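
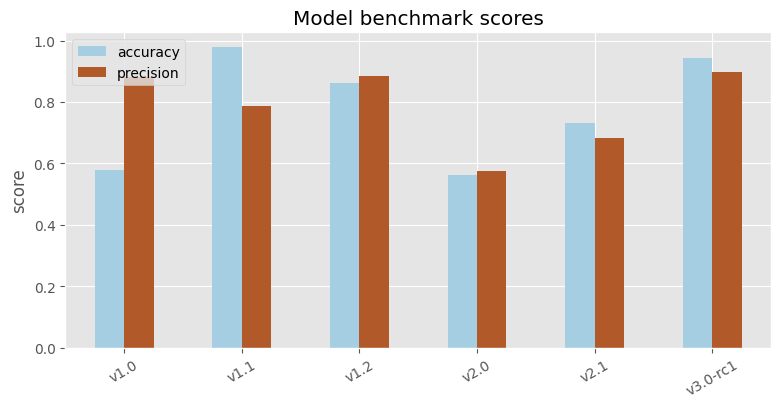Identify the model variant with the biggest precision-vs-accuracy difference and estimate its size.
v1.0, ≈ 0.3

v1.0: precision ≈ 0.9, accuracy ≈ 0.6 → gap ≈ 0.3. Next-largest (v1.1) is only ≈ 0.2.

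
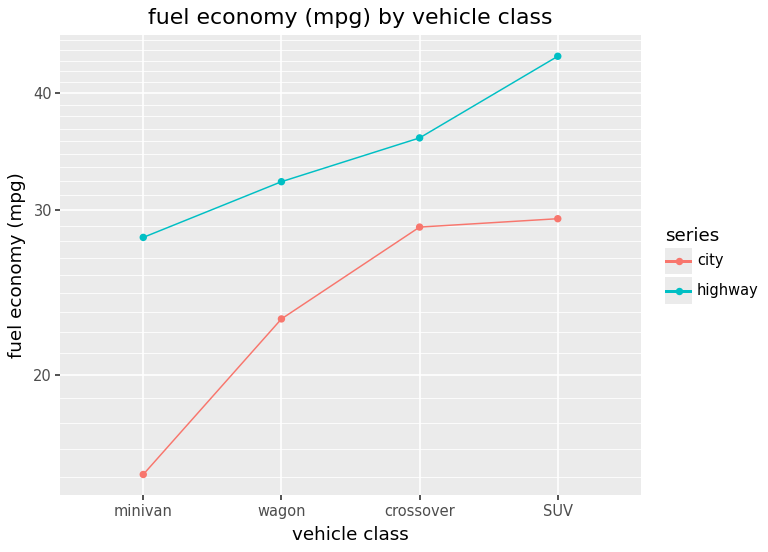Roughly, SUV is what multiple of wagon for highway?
SUV ≈ 45, wagon ≈ 30; 45/30 ≈ 1.5.

≈ 1.5×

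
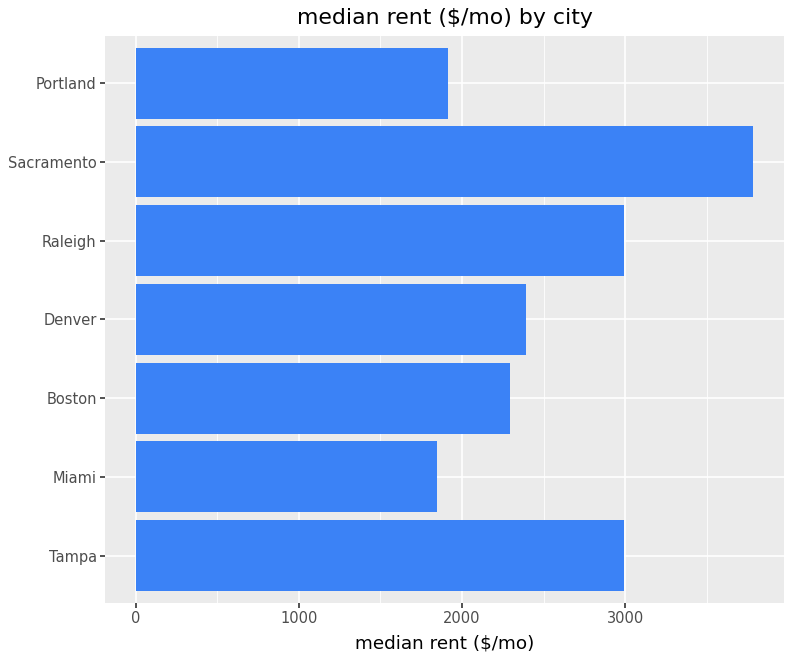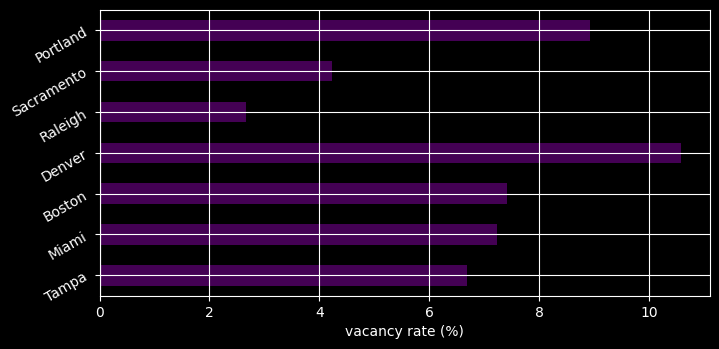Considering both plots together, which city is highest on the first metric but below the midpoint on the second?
Sacramento

Chart 2 median vacancy rate (%) ≈ 7; below-median cities: Tampa, Raleigh, Sacramento. Among those, Sacramento has the highest median rent ($/mo) (≈ 4000).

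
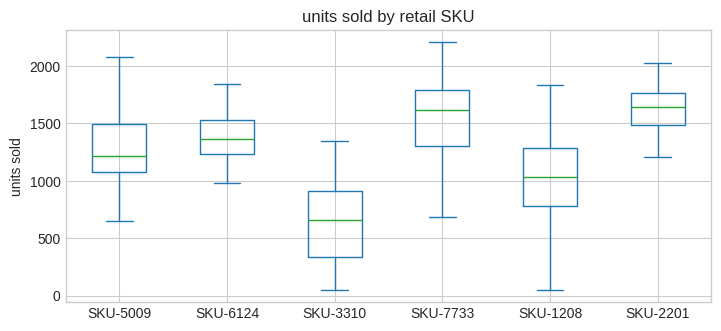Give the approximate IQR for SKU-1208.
Q3 ≈ 1300, Q1 ≈ 800; IQR ≈ 500.

≈ 500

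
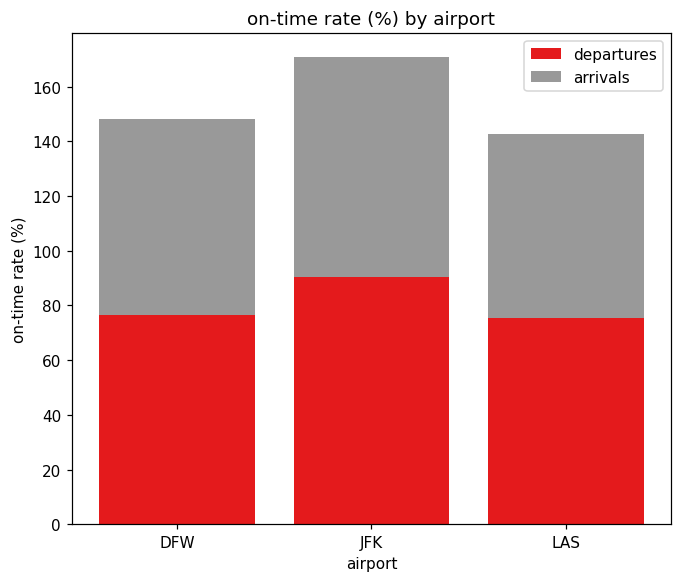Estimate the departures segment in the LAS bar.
≈ 80

departures top ≈ 80, bottom ≈ 0; segment ≈ 80.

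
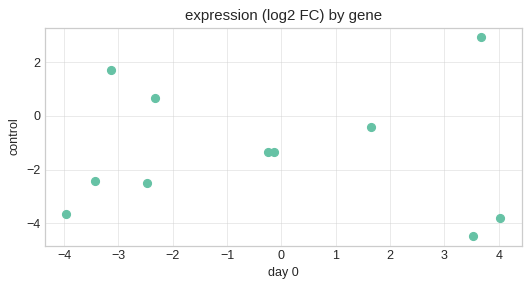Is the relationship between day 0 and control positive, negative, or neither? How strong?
Points are roughly uncorrelated; weak (|r| ≈ 0.0).

no clear correlation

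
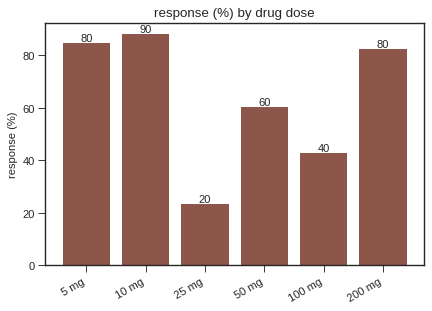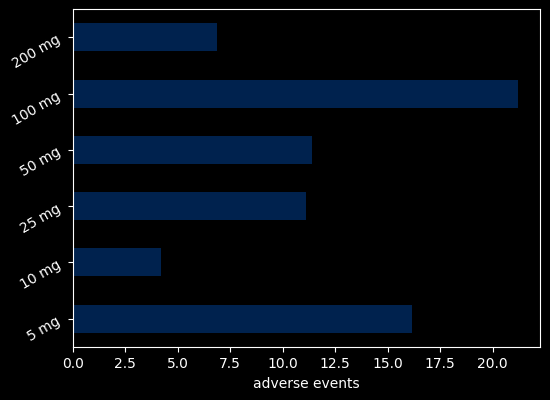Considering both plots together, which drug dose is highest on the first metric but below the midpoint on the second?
10 mg

Chart 2 median adverse events ≈ 12; below-median drug doses: 10 mg, 25 mg, 200 mg. Among those, 10 mg has the highest response (%) (≈ 90).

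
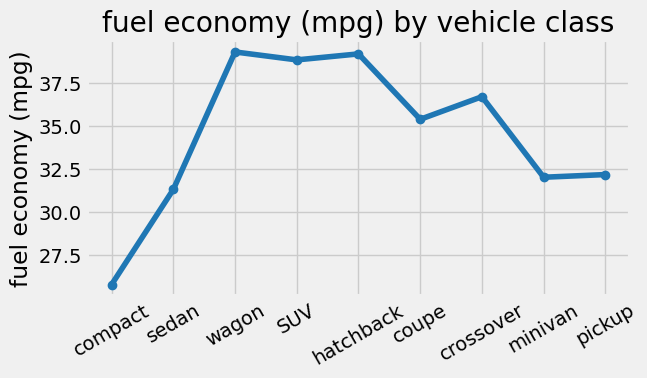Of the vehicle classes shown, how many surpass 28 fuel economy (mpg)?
Above 28: sedan, wagon, SUV, hatchback, coupe, crossover, minivan, pickup.

8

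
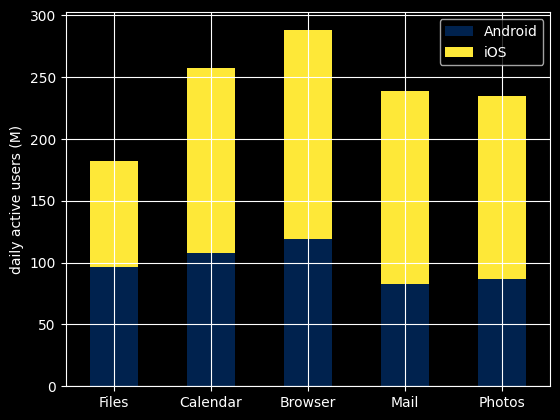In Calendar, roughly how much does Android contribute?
Android top ≈ 100, bottom ≈ 0; segment ≈ 100.

≈ 100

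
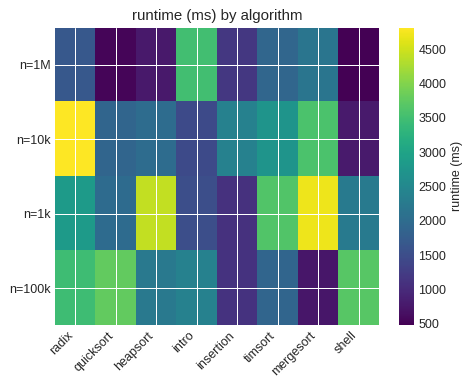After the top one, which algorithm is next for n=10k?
Top 3 for n=10k: radix ≈ 5000, mergesort ≈ 3500, timsort ≈ 2500.

mergesort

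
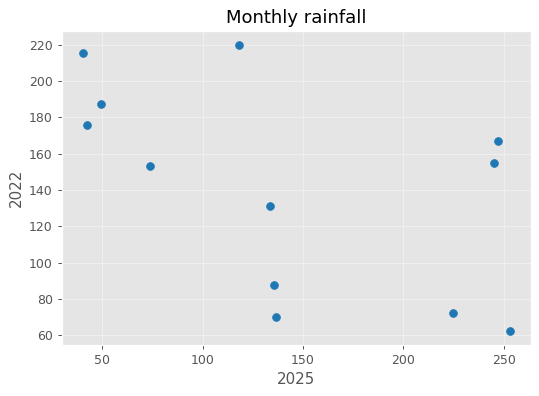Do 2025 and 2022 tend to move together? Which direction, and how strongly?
negative, moderate

Points are negatively correlated; moderate (|r| ≈ 0.5).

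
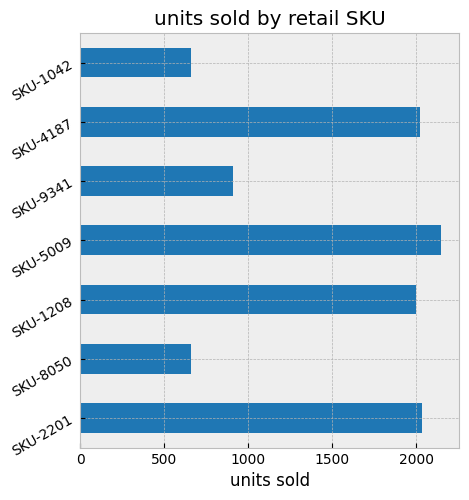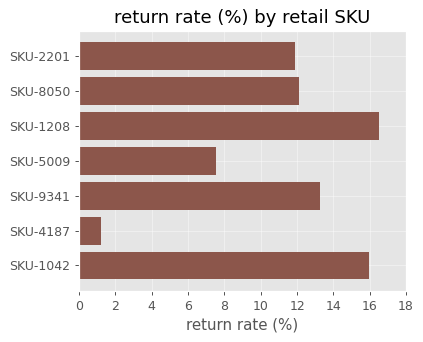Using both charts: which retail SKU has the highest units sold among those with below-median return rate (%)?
SKU-5009

Chart 2 median return rate (%) ≈ 12; below-median retail SKUs: SKU-2201, SKU-5009, SKU-4187. Among those, SKU-5009 has the highest units sold (≈ 2200).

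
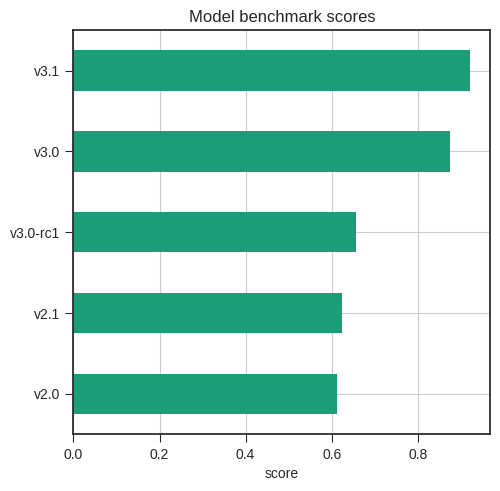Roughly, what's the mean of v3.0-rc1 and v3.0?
≈ 0.8

(0.7 + 0.9) / 2 ≈ 0.8.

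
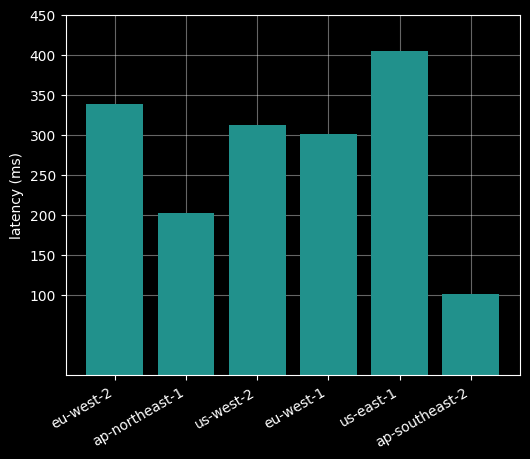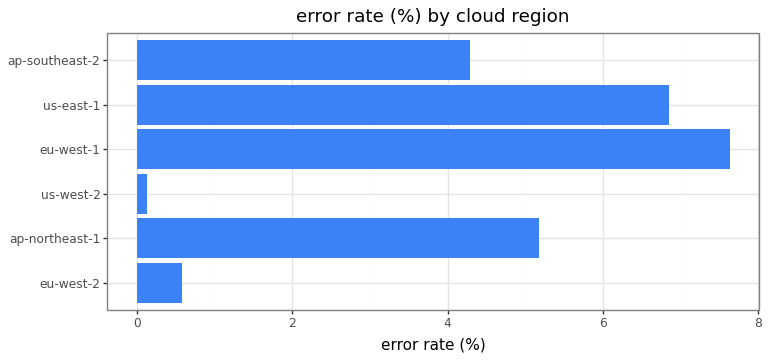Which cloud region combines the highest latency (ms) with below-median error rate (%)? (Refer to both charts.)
eu-west-2

Chart 2 median error rate (%) ≈ 5; below-median cloud regions: eu-west-2, us-west-2, ap-southeast-2. Among those, eu-west-2 has the highest latency (ms) (≈ 350).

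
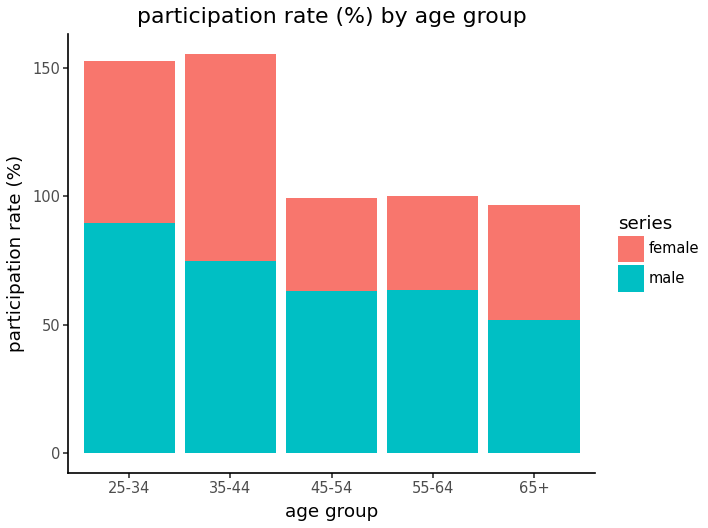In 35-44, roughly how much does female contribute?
≈ 80

female top ≈ 160, bottom ≈ 80; segment ≈ 80.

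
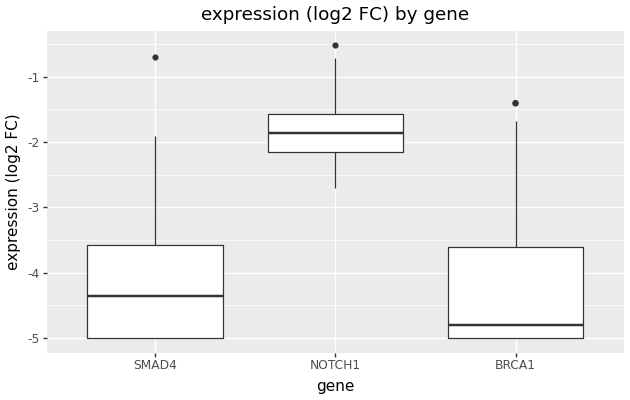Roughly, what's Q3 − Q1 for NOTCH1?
Q3 ≈ -1.5, Q1 ≈ -2.0; IQR ≈ 0.5.

≈ 0.5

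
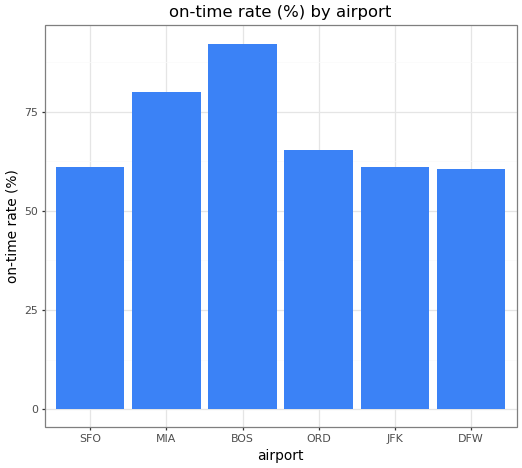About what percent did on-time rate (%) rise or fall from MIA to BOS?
≈ +12.5%

MIA ≈ 80, BOS ≈ 90; (90 − 80) / 80 ≈ +12.5%.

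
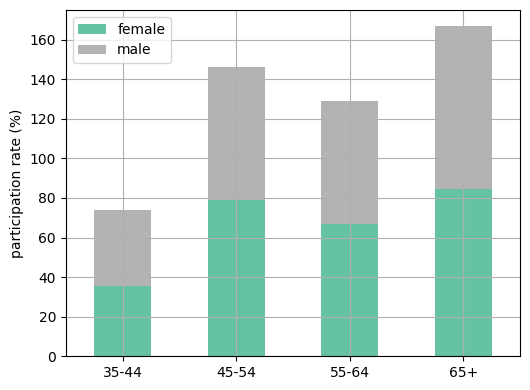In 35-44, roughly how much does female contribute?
≈ 40

female top ≈ 40, bottom ≈ 0; segment ≈ 40.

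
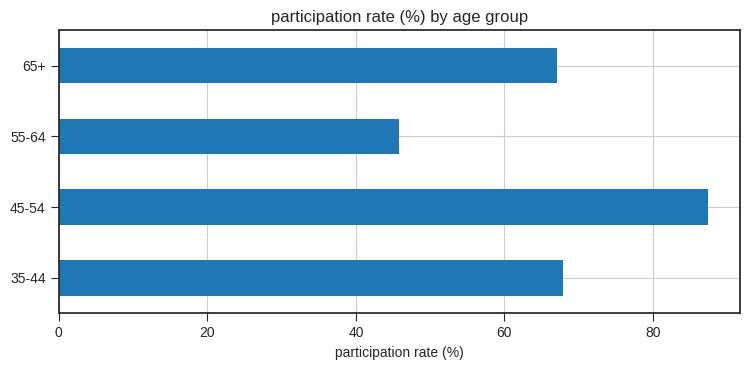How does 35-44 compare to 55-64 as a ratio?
35-44 ≈ 70, 55-64 ≈ 50; 70/50 ≈ 1.4.

≈ 1.4×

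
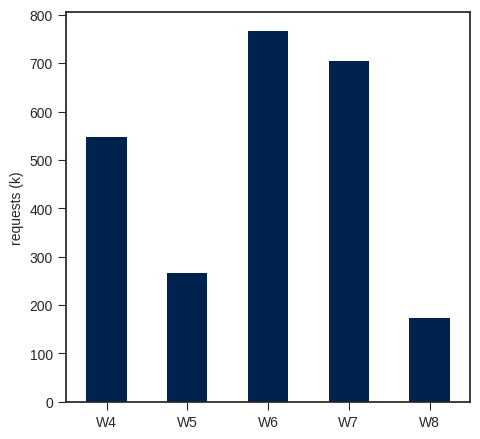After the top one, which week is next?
Top 3: W6 ≈ 800, W7 ≈ 700, W4 ≈ 500.

W7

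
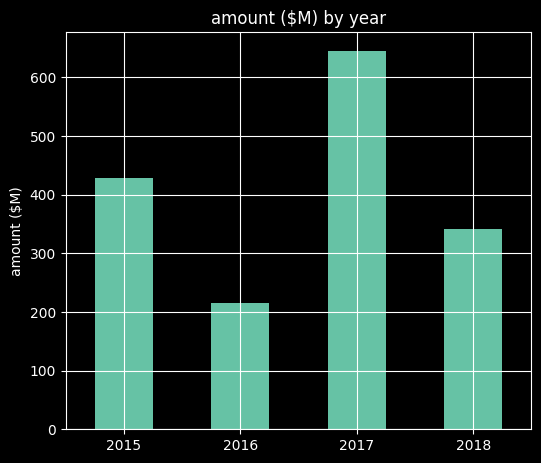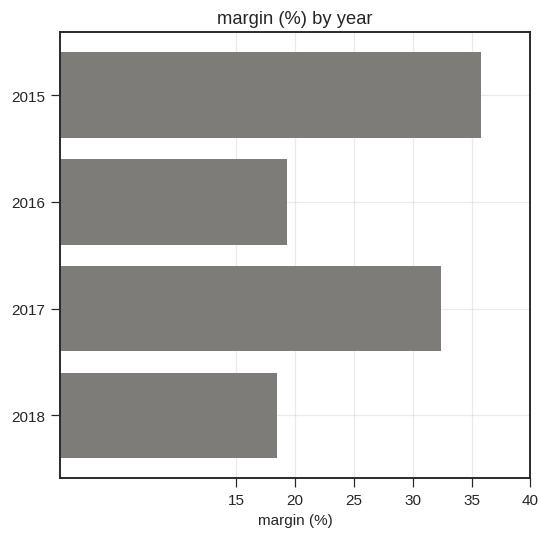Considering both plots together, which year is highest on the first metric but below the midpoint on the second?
Chart 2 median margin (%) ≈ 25; below-median years: 2016, 2018. Among those, 2018 has the highest amount ($M) (≈ 300).

2018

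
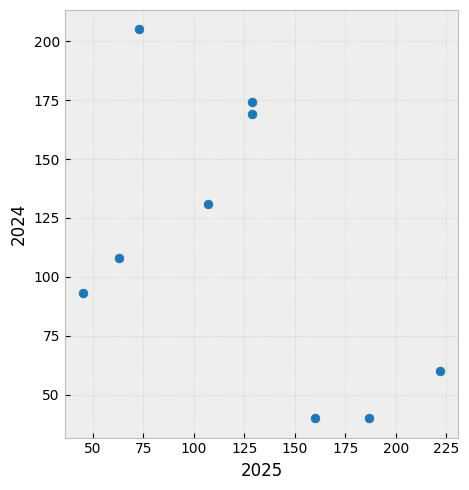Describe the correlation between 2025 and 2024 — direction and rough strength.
negative, moderate

Points are negatively correlated; moderate (|r| ≈ 0.5).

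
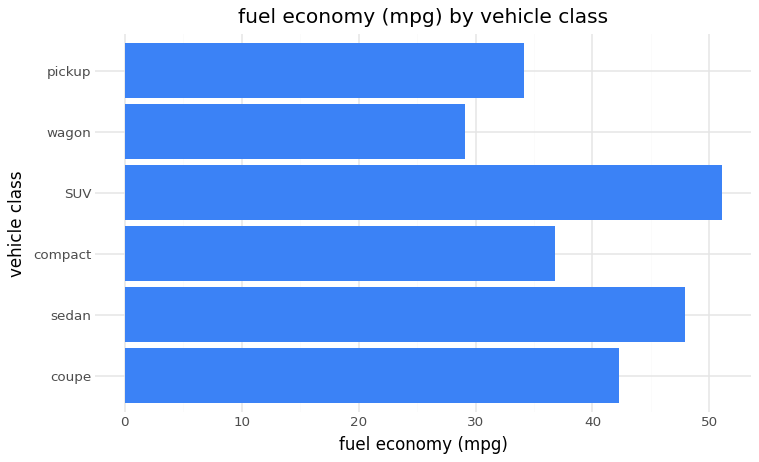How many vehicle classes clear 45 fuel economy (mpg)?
2

Above 45: sedan, SUV.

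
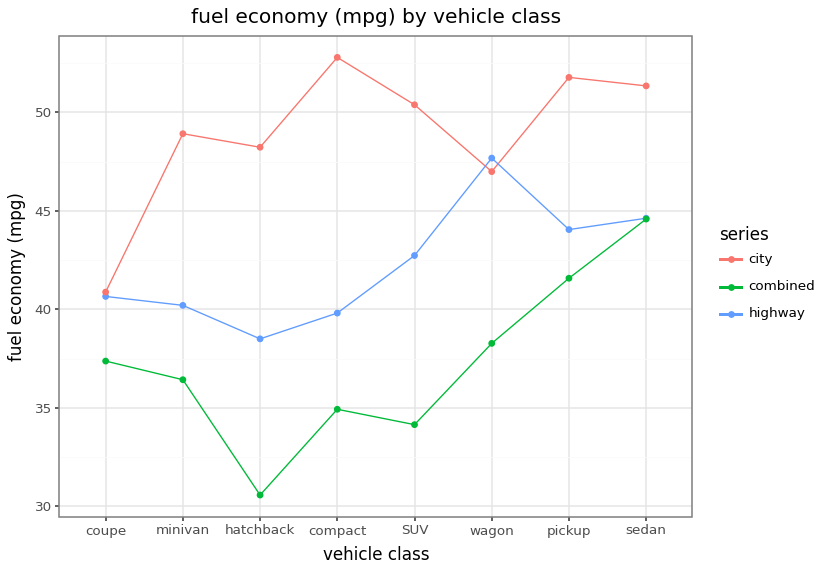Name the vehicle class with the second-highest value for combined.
Top 3 for combined: sedan ≈ 44, pickup ≈ 42, wagon ≈ 38.

pickup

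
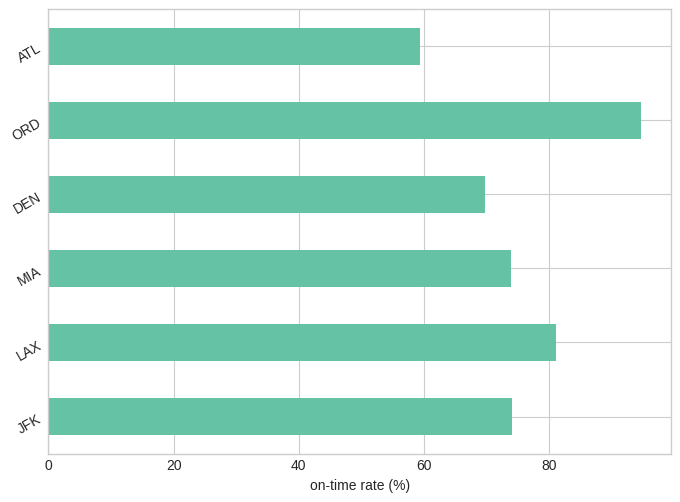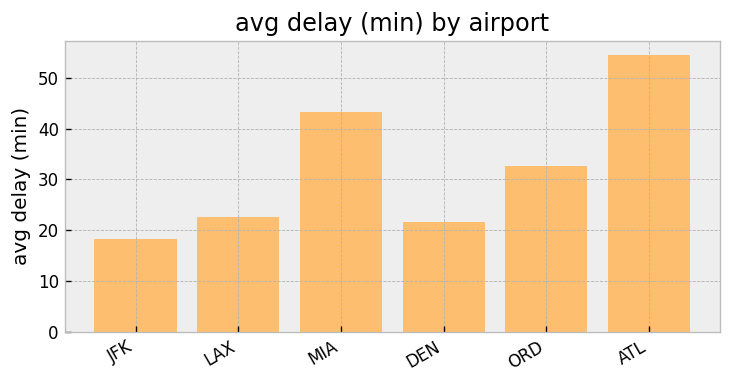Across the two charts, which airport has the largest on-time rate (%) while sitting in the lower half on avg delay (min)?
LAX

Chart 2 median avg delay (min) ≈ 30; below-median airports: JFK, LAX, DEN. Among those, LAX has the highest on-time rate (%) (≈ 80).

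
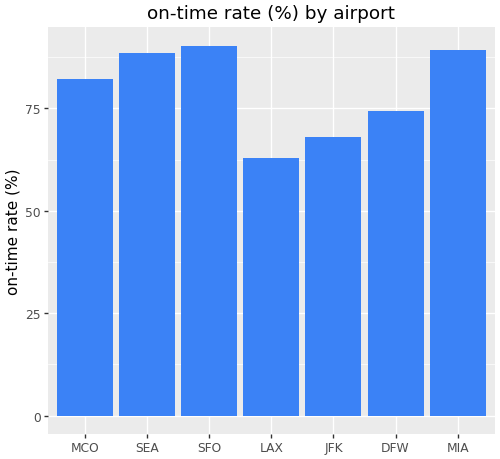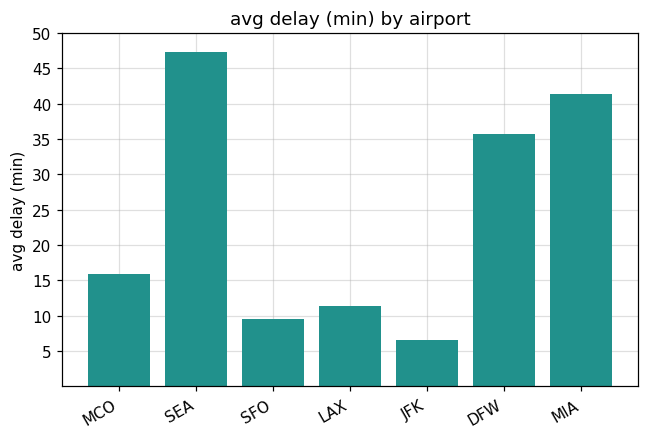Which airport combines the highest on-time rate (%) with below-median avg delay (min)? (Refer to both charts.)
SFO

Chart 2 median avg delay (min) ≈ 15; below-median airports: SFO, LAX, JFK. Among those, SFO has the highest on-time rate (%) (≈ 90).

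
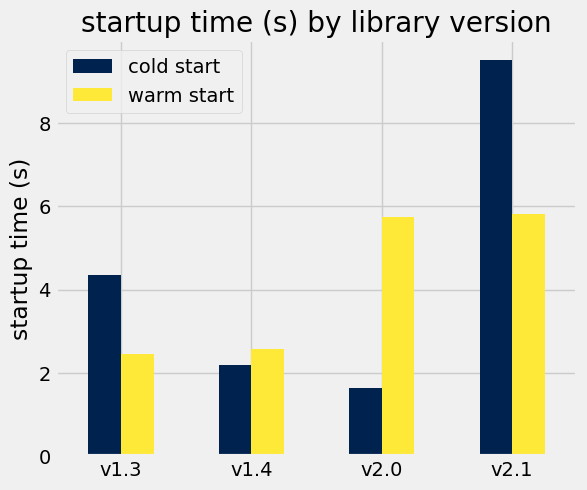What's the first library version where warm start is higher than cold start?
v1.4

v1.3: warm start ≈ 2 vs cold start ≈ 4 (not yet); v1.4: warm start ≈ 3 vs cold start ≈ 2 (first crossover).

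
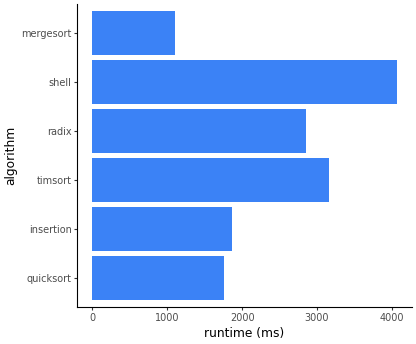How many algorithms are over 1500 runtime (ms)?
Above 1500: quicksort, insertion, timsort, radix, shell.

5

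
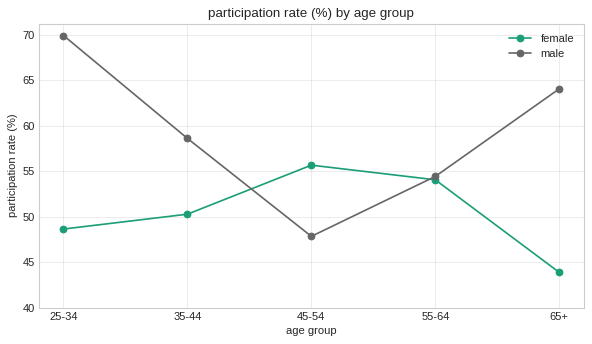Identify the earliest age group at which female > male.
45-54

35-44: female ≈ 50 vs male ≈ 60 (not yet); 45-54: female ≈ 55 vs male ≈ 50 (first crossover).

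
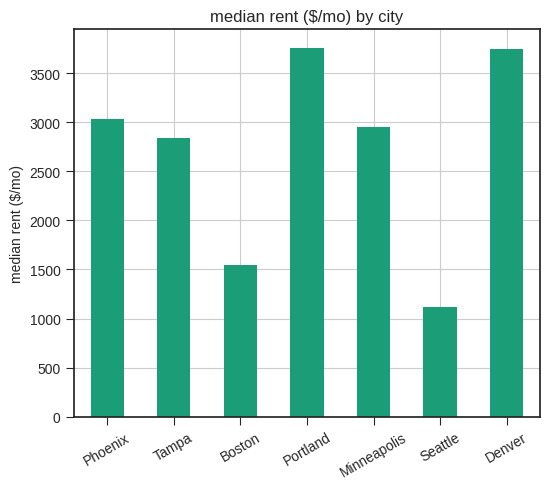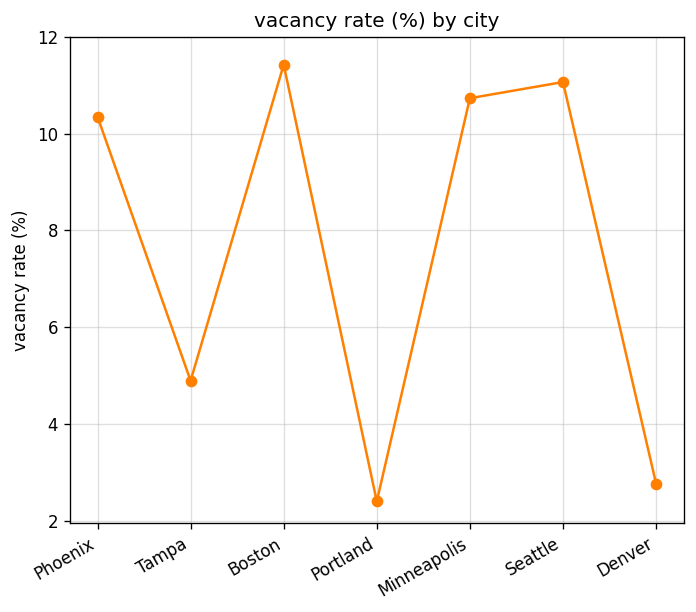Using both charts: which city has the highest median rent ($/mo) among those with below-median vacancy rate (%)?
Portland

Chart 2 median vacancy rate (%) ≈ 10; below-median cities: Tampa, Portland, Denver. Among those, Portland has the highest median rent ($/mo) (≈ 4000).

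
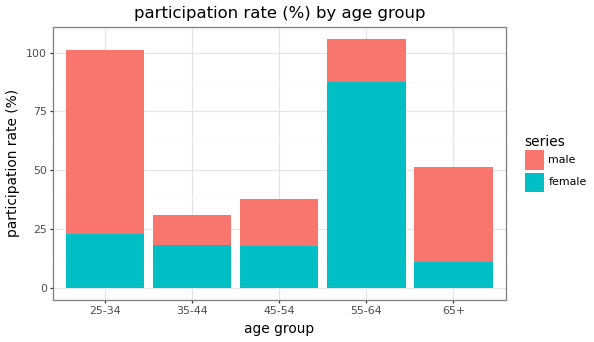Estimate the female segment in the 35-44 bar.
≈ 20

female top ≈ 20, bottom ≈ 0; segment ≈ 20.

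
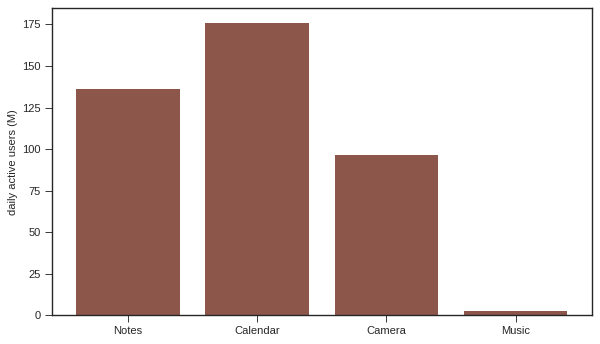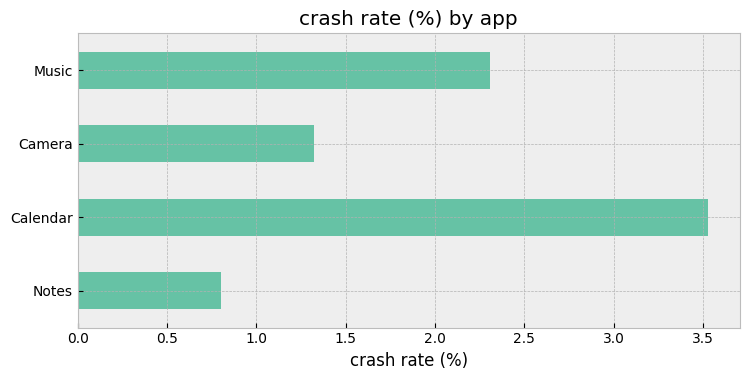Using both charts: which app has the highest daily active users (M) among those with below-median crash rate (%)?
Chart 2 median crash rate (%) ≈ 2; below-median apps: Notes, Camera. Among those, Notes has the highest daily active users (M) (≈ 140).

Notes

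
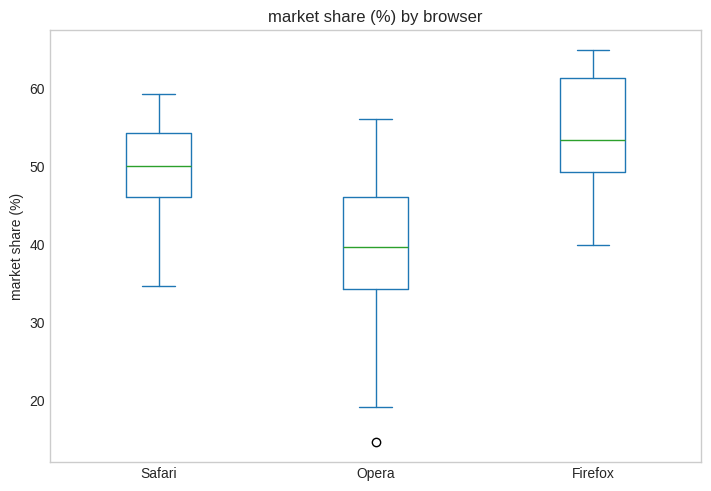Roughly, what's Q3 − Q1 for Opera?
Q3 ≈ 46, Q1 ≈ 34; IQR ≈ 12.

≈ 12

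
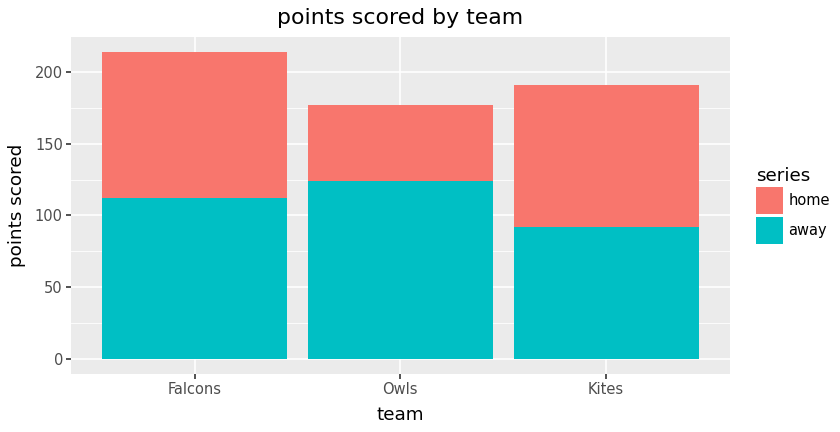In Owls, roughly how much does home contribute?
≈ 60

home top ≈ 180, bottom ≈ 120; segment ≈ 60.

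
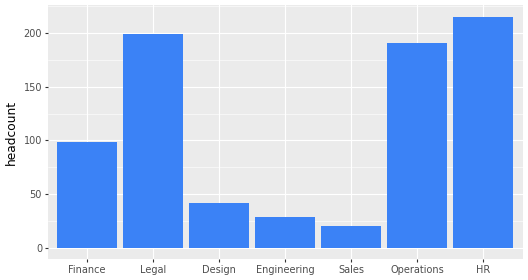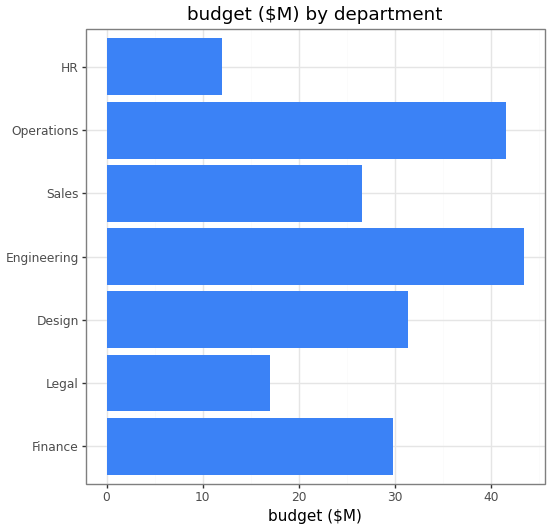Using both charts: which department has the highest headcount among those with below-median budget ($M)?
HR

Chart 2 median budget ($M) ≈ 30; below-median departments: Legal, Sales, HR. Among those, HR has the highest headcount (≈ 220).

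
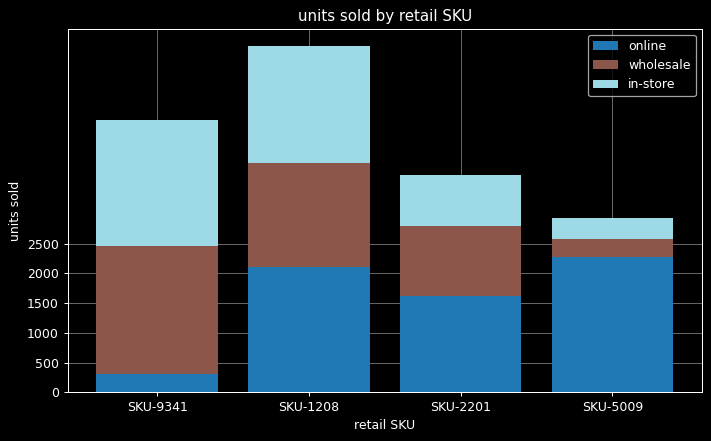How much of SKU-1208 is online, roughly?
≈ 2000

online top ≈ 2000, bottom ≈ 0; segment ≈ 2000.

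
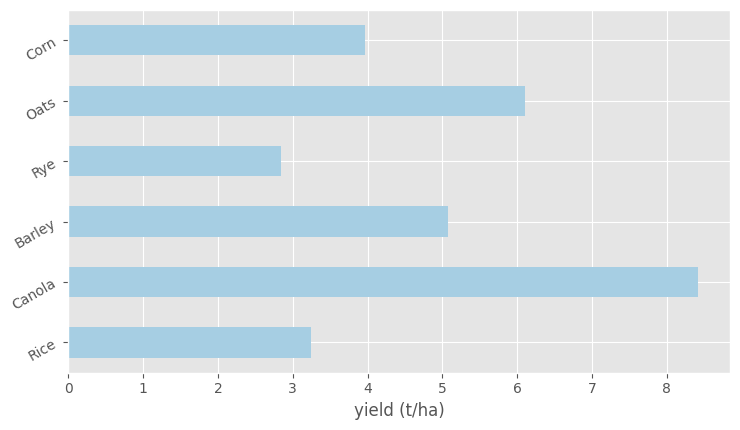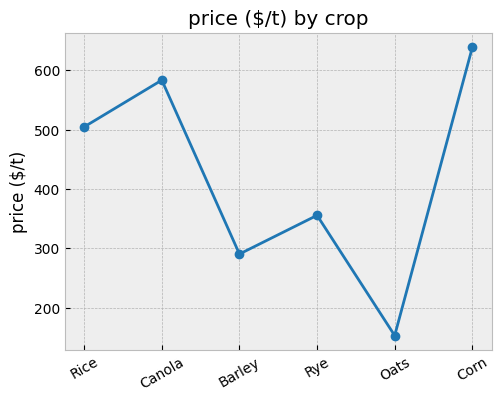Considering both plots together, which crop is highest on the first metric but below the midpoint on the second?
Chart 2 median price ($/t) ≈ 400; below-median crops: Barley, Rye, Oats. Among those, Oats has the highest yield (t/ha) (≈ 6).

Oats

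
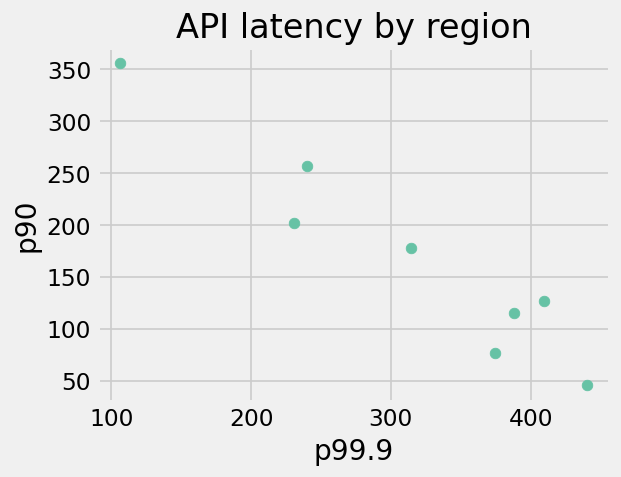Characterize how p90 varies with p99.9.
negative, strong

Points are negatively correlated; strong (|r| ≈ 1.0).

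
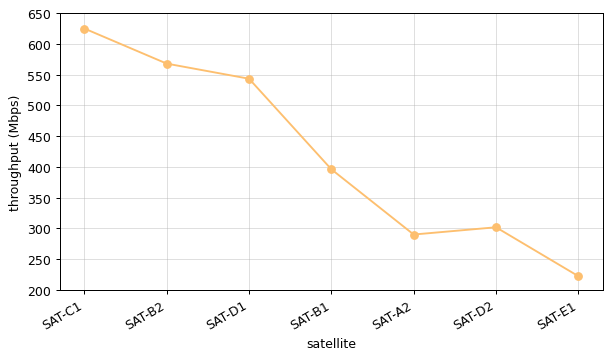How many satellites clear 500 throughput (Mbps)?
Above 500: SAT-C1, SAT-B2, SAT-D1.

3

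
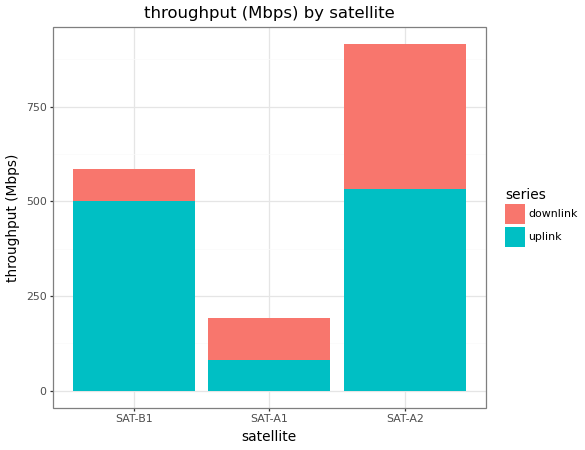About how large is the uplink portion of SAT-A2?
≈ 500

uplink top ≈ 500, bottom ≈ 0; segment ≈ 500.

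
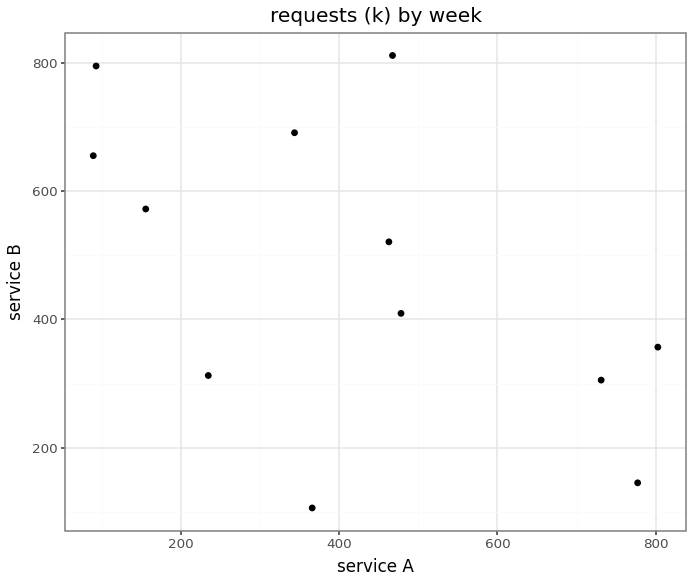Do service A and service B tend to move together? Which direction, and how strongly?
negative, moderate

Points are negatively correlated; moderate (|r| ≈ 0.5).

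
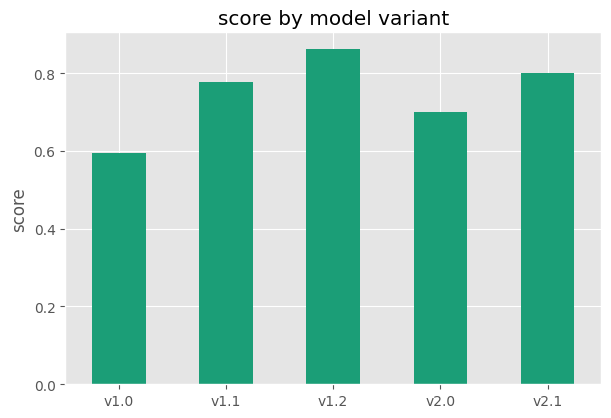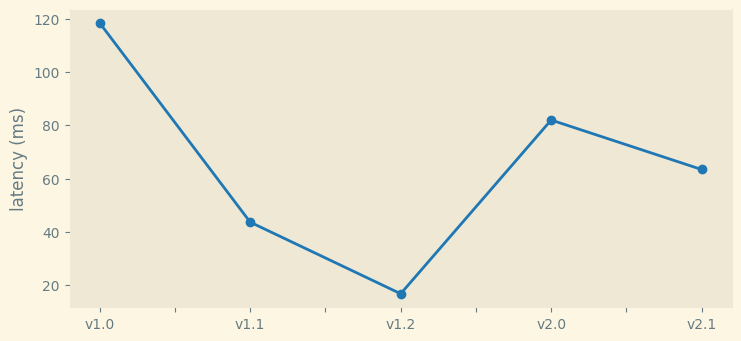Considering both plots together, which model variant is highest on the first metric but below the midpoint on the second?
Chart 2 median latency (ms) ≈ 60; below-median model variants: v1.1, v1.2. Among those, v1.2 has the highest score (≈ 0.9).

v1.2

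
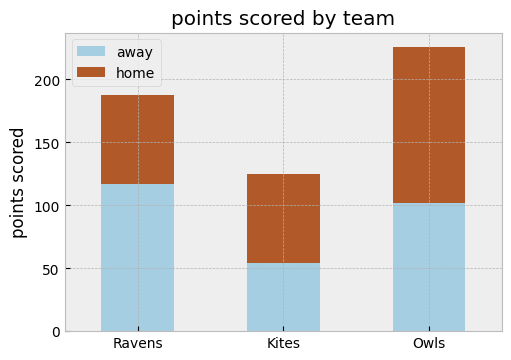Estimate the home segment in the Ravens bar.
≈ 60

home top ≈ 180, bottom ≈ 120; segment ≈ 60.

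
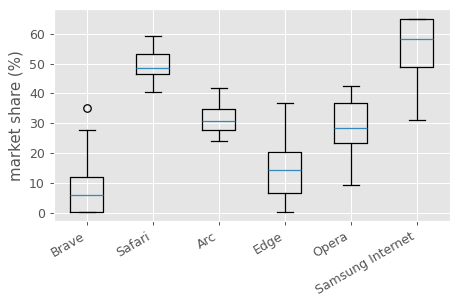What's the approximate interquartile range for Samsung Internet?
Q3 ≈ 65, Q1 ≈ 50; IQR ≈ 15.

≈ 15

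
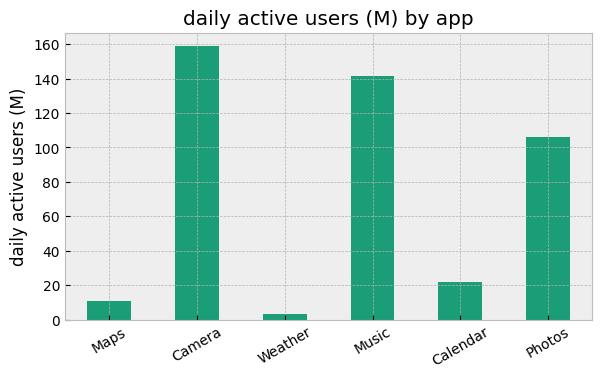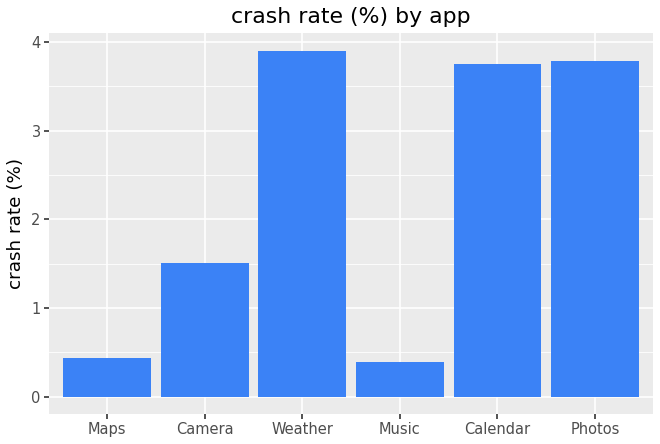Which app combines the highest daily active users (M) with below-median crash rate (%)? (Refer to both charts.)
Camera

Chart 2 median crash rate (%) ≈ 2.5; below-median apps: Maps, Camera, Music. Among those, Camera has the highest daily active users (M) (≈ 160).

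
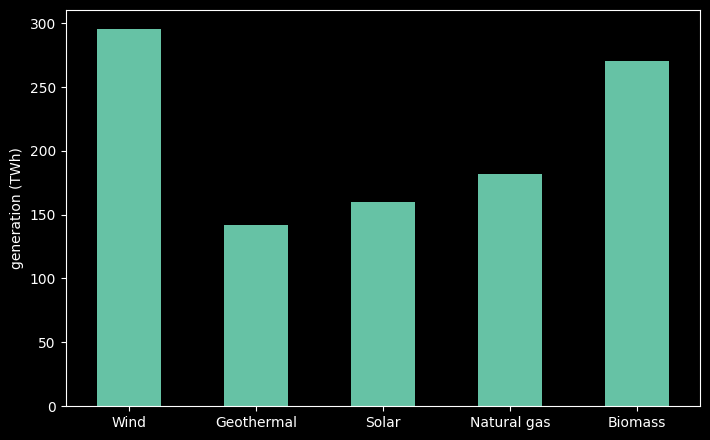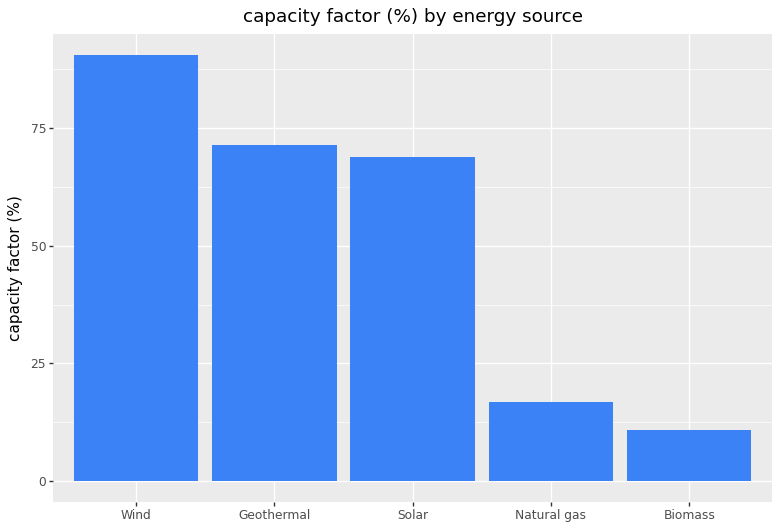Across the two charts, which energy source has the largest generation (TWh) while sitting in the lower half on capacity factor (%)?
Biomass

Chart 2 median capacity factor (%) ≈ 70; below-median energy sources: Natural gas, Biomass. Among those, Biomass has the highest generation (TWh) (≈ 250).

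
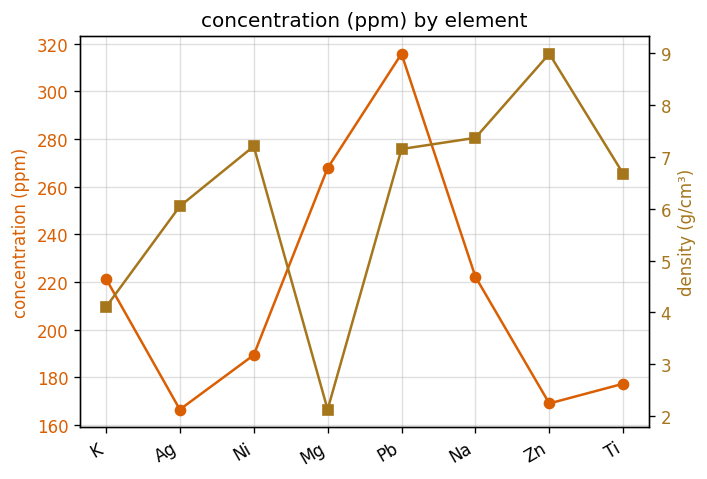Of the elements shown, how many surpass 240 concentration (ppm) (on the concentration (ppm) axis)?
Above 240: Mg, Pb.

2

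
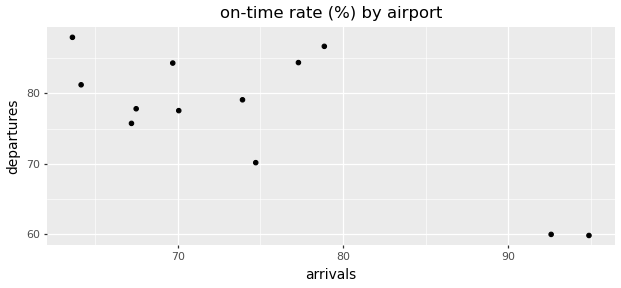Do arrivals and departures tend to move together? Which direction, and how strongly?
Points are negatively correlated; strong (|r| ≈ 0.8).

negative, strong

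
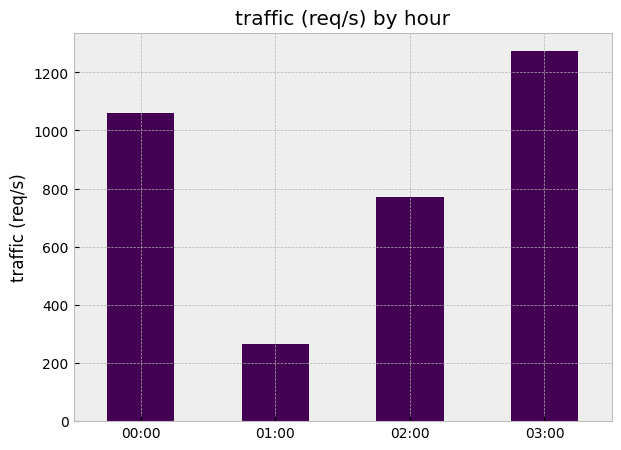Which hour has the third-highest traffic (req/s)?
02:00

Top 4: 03:00 ≈ 1200, 00:00 ≈ 1000, 02:00 ≈ 800, 01:00 ≈ 200.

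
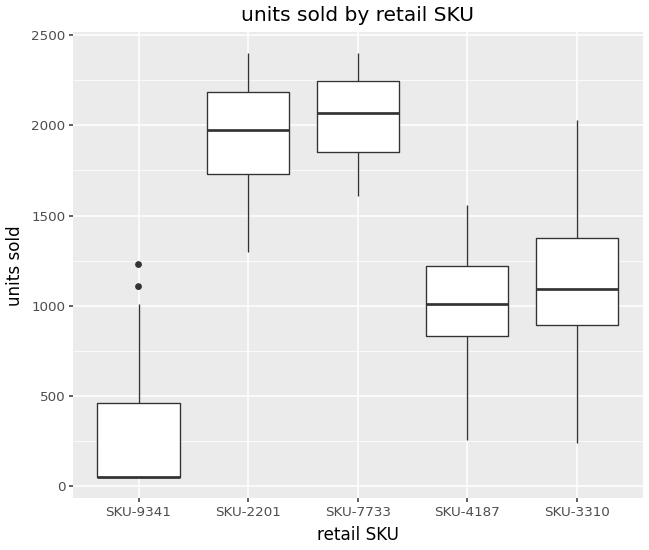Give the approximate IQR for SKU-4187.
Q3 ≈ 1200, Q1 ≈ 800; IQR ≈ 400.

≈ 400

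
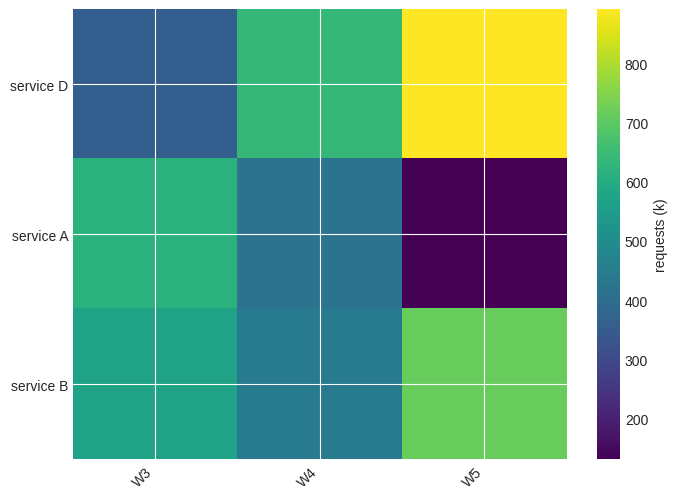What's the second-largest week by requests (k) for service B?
Top 3 for service B: W5 ≈ 700, W3 ≈ 600, W4 ≈ 400.

W3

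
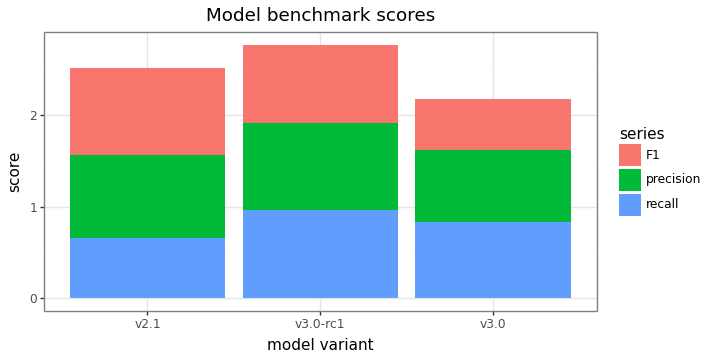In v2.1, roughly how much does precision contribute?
precision top ≈ 1.5, bottom ≈ 0.5; segment ≈ 1.0.

≈ 1.0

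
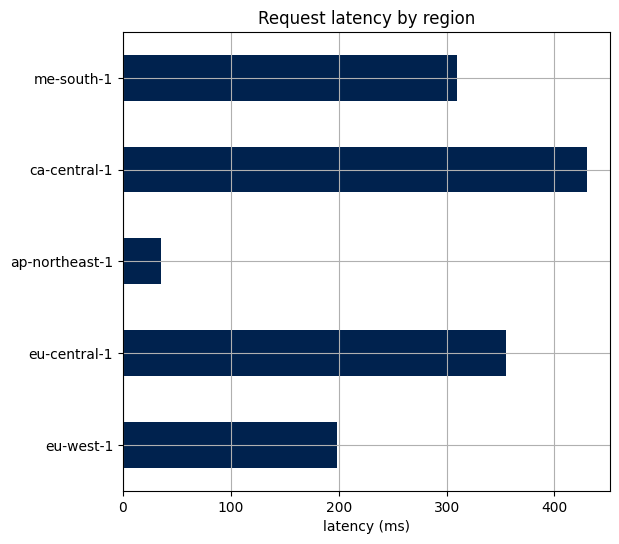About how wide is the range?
Max ca-central-1 ≈ 450, min ap-northeast-1 ≈ 50; range ≈ 400.

≈ 400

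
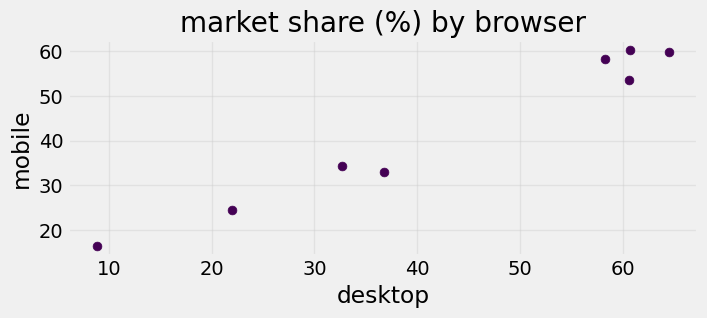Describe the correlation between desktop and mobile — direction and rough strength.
positive, strong

Points are positively correlated; strong (|r| ≈ 1.0).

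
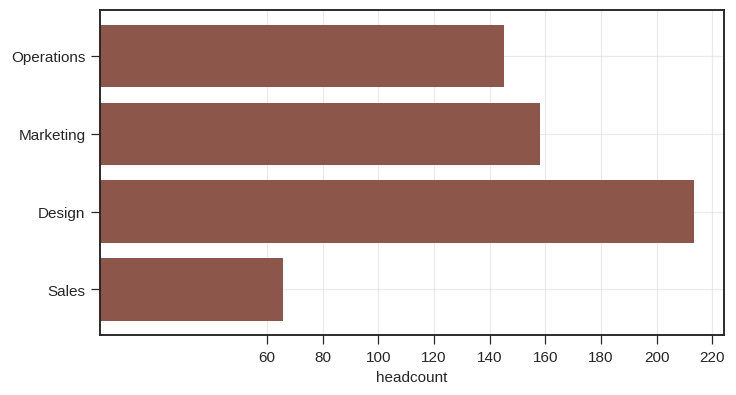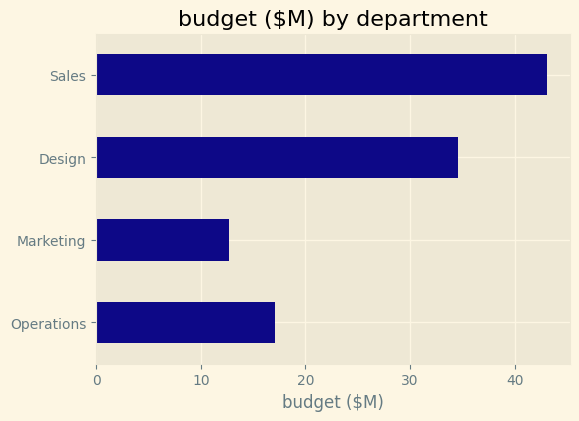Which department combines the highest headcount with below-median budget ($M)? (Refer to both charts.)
Marketing

Chart 2 median budget ($M) ≈ 25; below-median departments: Operations, Marketing. Among those, Marketing has the highest headcount (≈ 160).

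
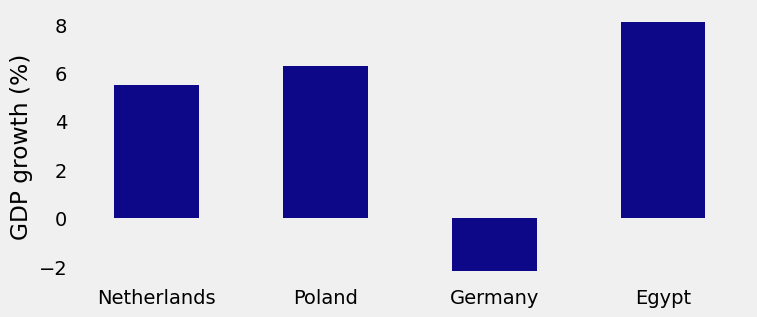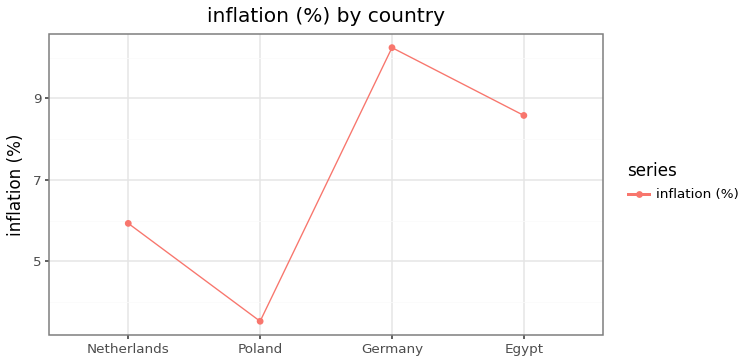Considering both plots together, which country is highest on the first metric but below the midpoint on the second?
Poland

Chart 2 median inflation (%) ≈ 7; below-median countries: Netherlands, Poland. Among those, Poland has the highest GDP growth (%) (≈ 6).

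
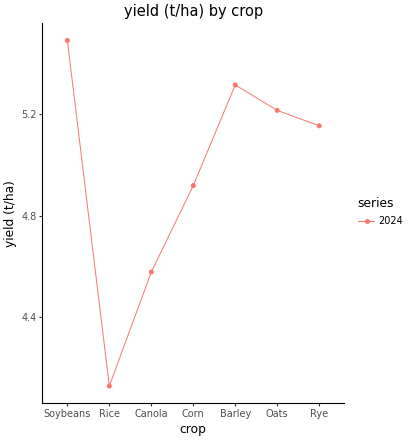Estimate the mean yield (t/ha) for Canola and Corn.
(4.6 + 5.0) / 2 ≈ 4.8.

≈ 4.8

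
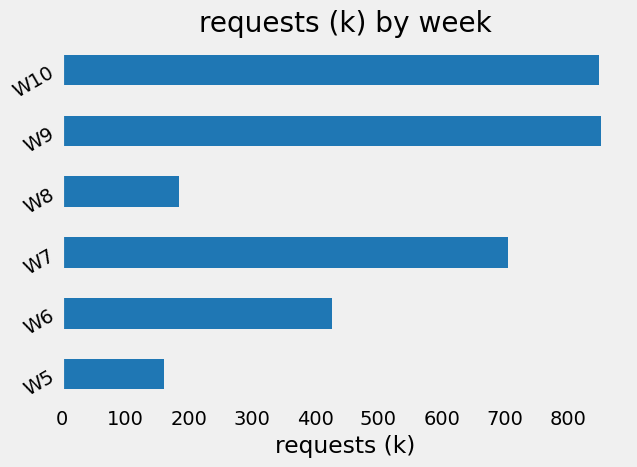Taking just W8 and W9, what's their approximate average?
(200 + 900) / 2 ≈ 550.

≈ 550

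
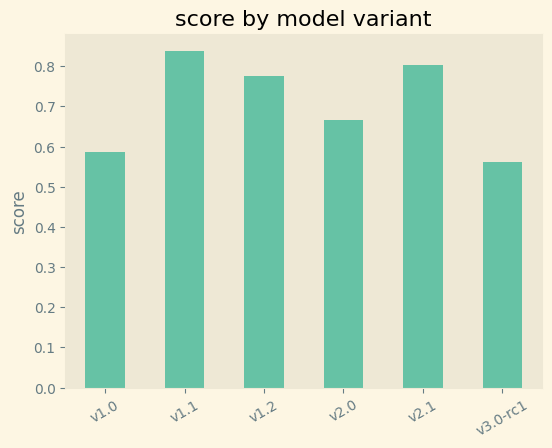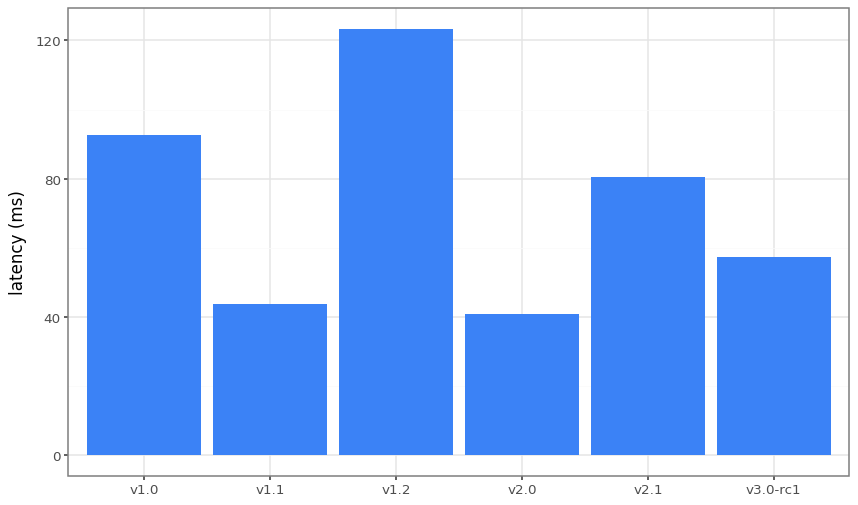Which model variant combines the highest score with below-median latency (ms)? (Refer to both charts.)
v1.1

Chart 2 median latency (ms) ≈ 60; below-median model variants: v1.1, v2.0, v3.0-rc1. Among those, v1.1 has the highest score (≈ 0.8).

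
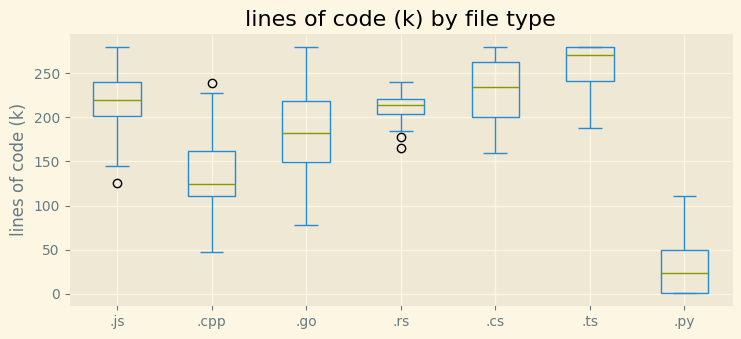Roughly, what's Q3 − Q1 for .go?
≈ 75

Q3 ≈ 225, Q1 ≈ 150; IQR ≈ 75.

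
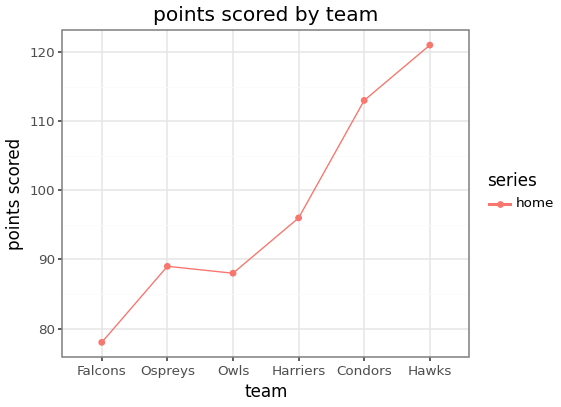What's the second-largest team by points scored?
Condors

Top 3: Hawks ≈ 120, Condors ≈ 115, Harriers ≈ 95.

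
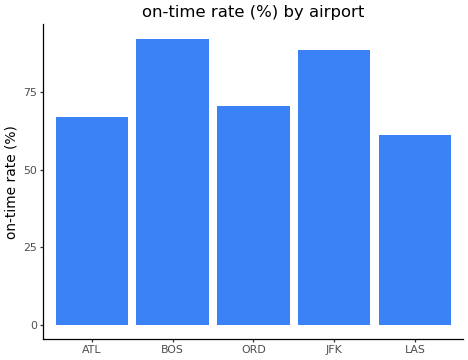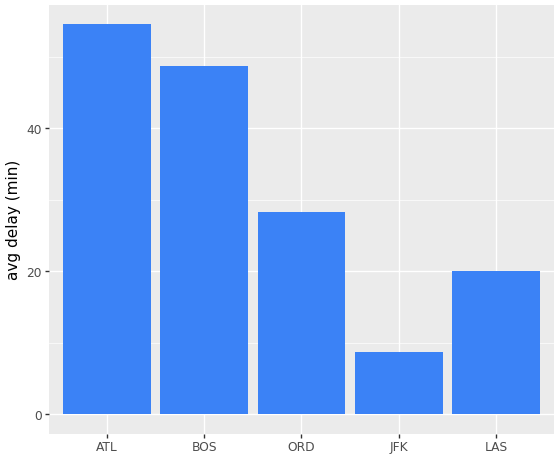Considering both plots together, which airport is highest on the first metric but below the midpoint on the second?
Chart 2 median avg delay (min) ≈ 30; below-median airports: JFK, LAS. Among those, JFK has the highest on-time rate (%) (≈ 90).

JFK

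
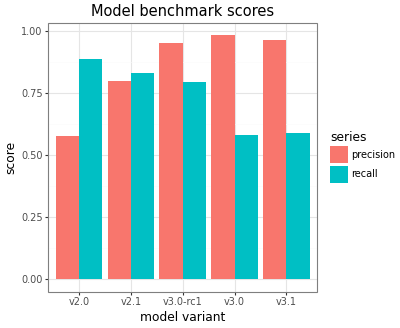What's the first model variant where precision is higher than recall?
v3.0-rc1

v2.1: precision ≈ 0.8 vs recall ≈ 0.8 (not yet); v3.0-rc1: precision ≈ 1.0 vs recall ≈ 0.8 (first crossover).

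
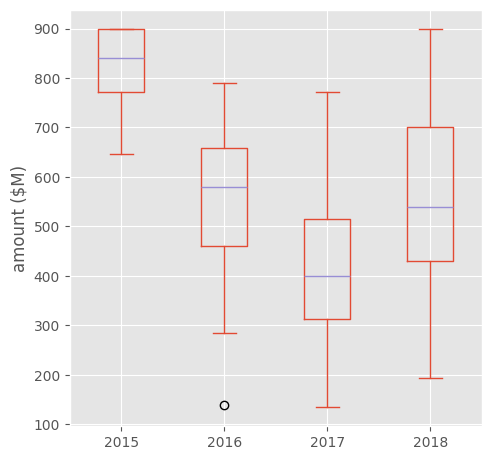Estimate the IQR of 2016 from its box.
≈ 200

Q3 ≈ 650, Q1 ≈ 450; IQR ≈ 200.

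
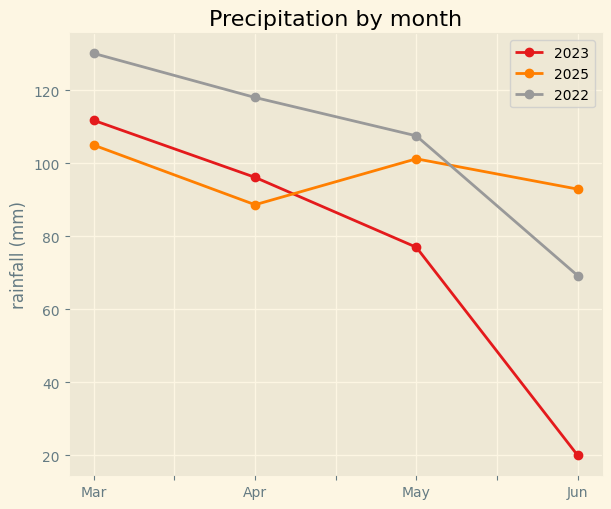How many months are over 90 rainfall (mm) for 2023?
2

Above 90: Mar, Apr.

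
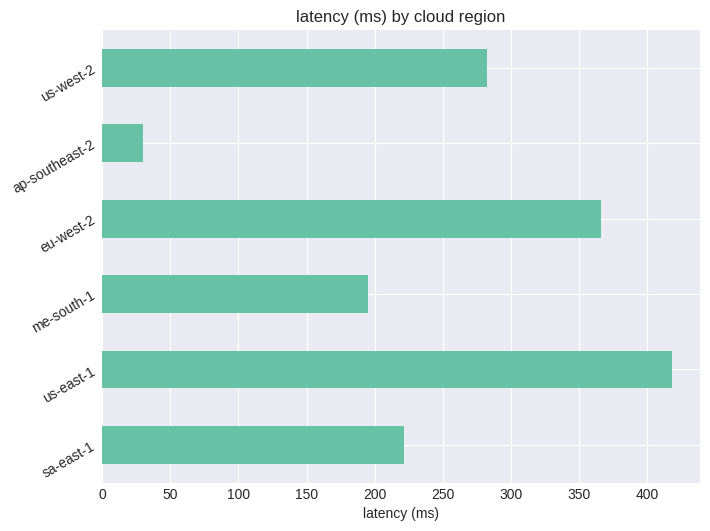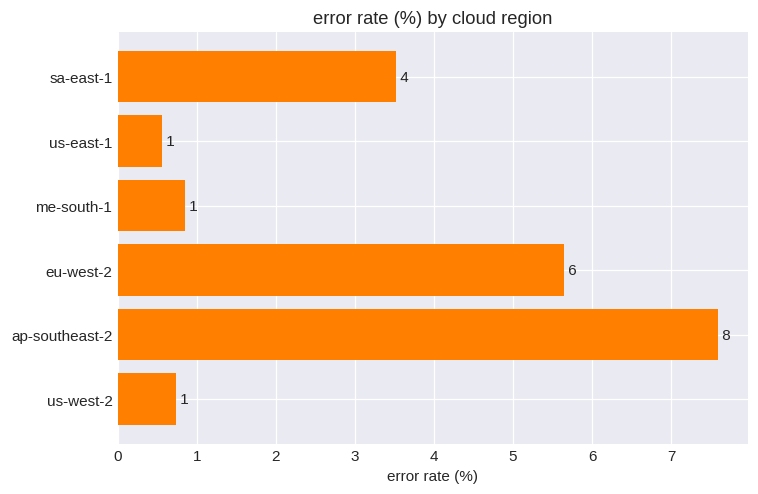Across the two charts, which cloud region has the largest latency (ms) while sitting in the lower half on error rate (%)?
us-east-1

Chart 2 median error rate (%) ≈ 2; below-median cloud regions: us-east-1, me-south-1, us-west-2. Among those, us-east-1 has the highest latency (ms) (≈ 400).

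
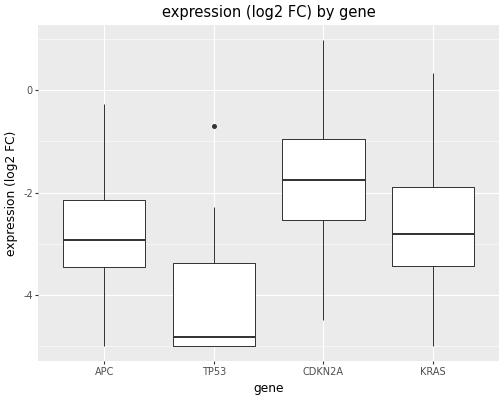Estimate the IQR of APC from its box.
≈ 1.5

Q3 ≈ -2.0, Q1 ≈ -3.5; IQR ≈ 1.5.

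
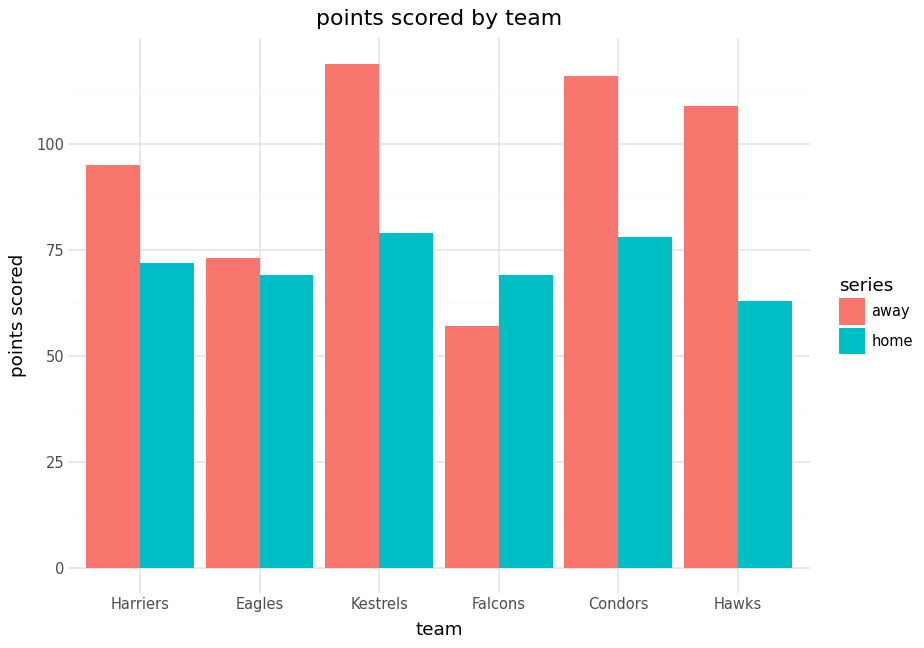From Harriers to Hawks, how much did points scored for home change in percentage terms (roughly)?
≈ -14.3%

Harriers ≈ 70, Hawks ≈ 60; (60 − 70) / 70 ≈ -14.3%.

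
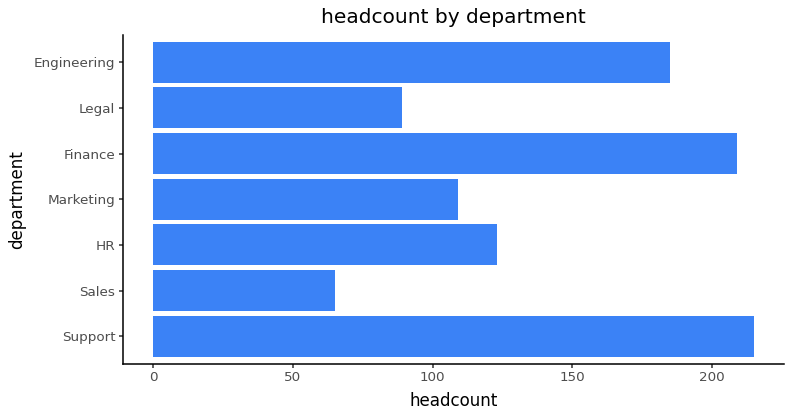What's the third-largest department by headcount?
Top 4: Support ≈ 220, Finance ≈ 200, Engineering ≈ 180, HR ≈ 120.

Engineering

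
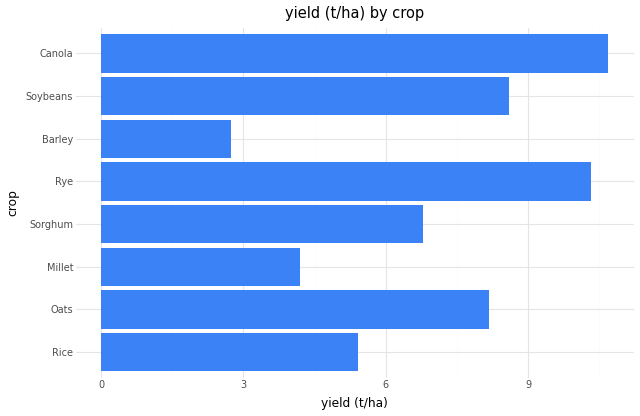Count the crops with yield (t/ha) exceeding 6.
Above 6: Oats, Sorghum, Rye, Soybeans, Canola.

5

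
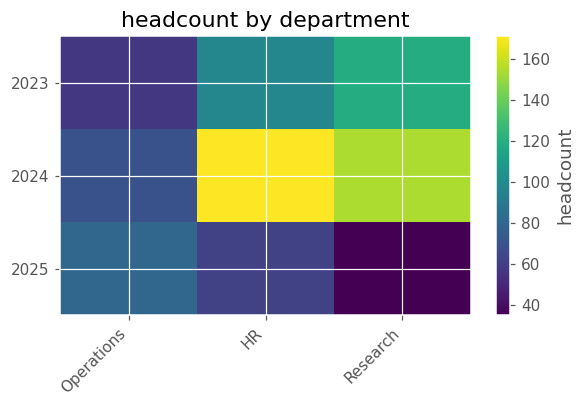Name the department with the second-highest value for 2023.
Top 3 for 2023: Research ≈ 120, HR ≈ 100, Operations ≈ 60.

HR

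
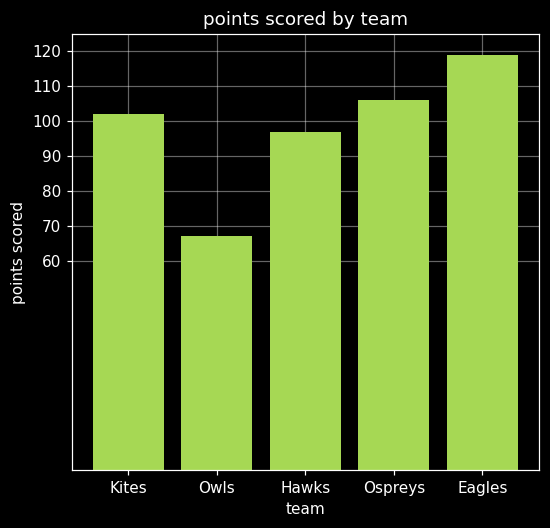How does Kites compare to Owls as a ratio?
≈ 1.43×

Kites ≈ 100, Owls ≈ 70; 100/70 ≈ 1.43.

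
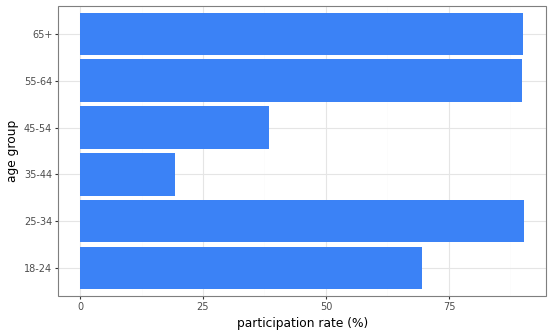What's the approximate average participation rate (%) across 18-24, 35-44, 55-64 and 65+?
(70 + 20 + 90 + 90) / 4 ≈ 68.

≈ 68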